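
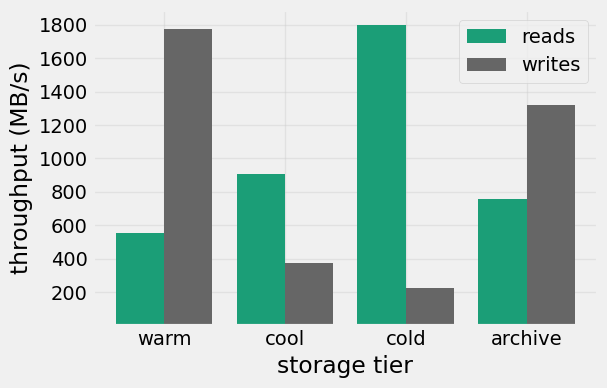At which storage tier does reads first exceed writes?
warm: reads ≈ 600 vs writes ≈ 1800 (not yet); cool: reads ≈ 1000 vs writes ≈ 400 (first crossover).

cool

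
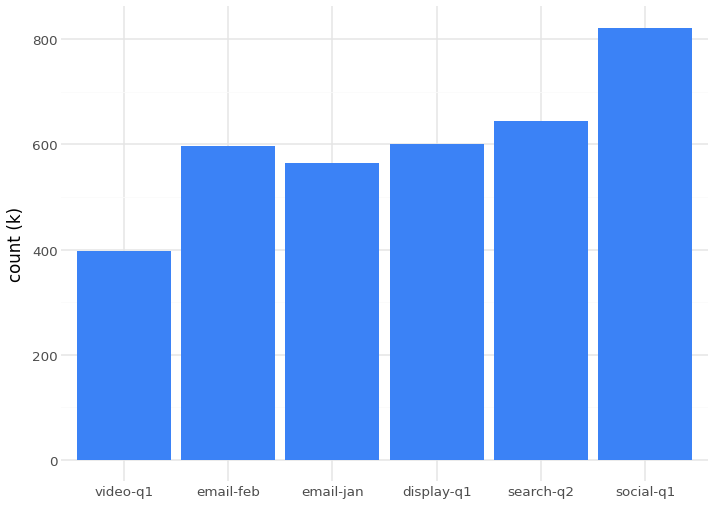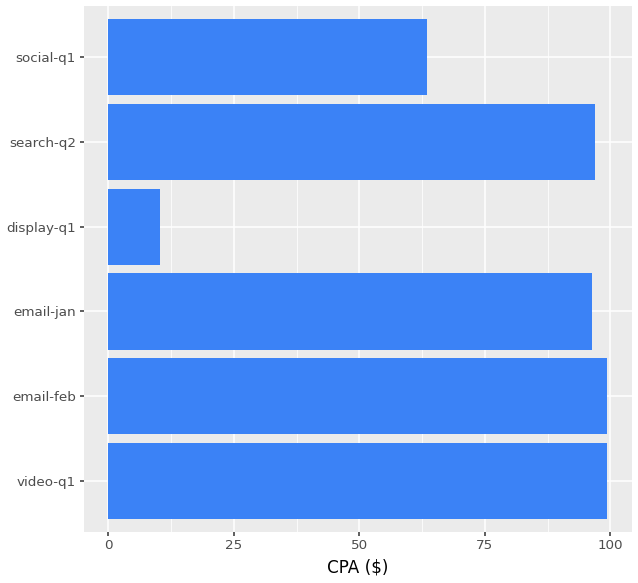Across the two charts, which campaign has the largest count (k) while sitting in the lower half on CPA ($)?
Chart 2 median CPA ($) ≈ 100; below-median campaigns: email-jan, display-q1, social-q1. Among those, social-q1 has the highest count (k) (≈ 800).

social-q1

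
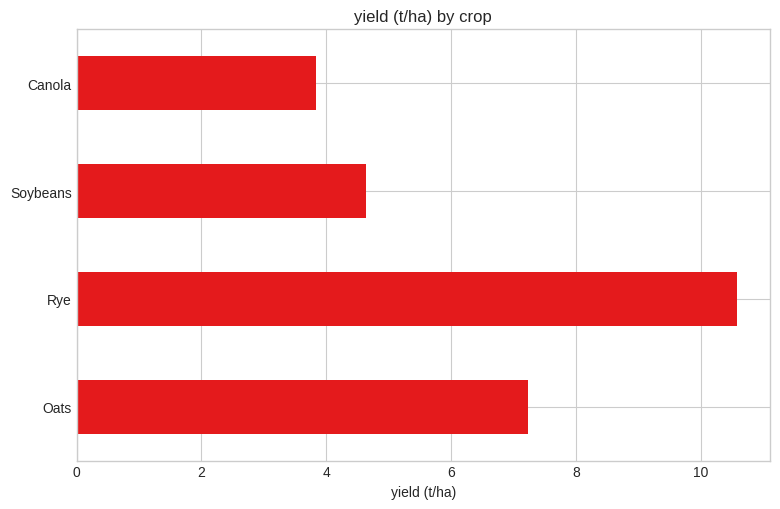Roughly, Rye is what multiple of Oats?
≈ 1.57×

Rye ≈ 11, Oats ≈ 7; 11/7 ≈ 1.57.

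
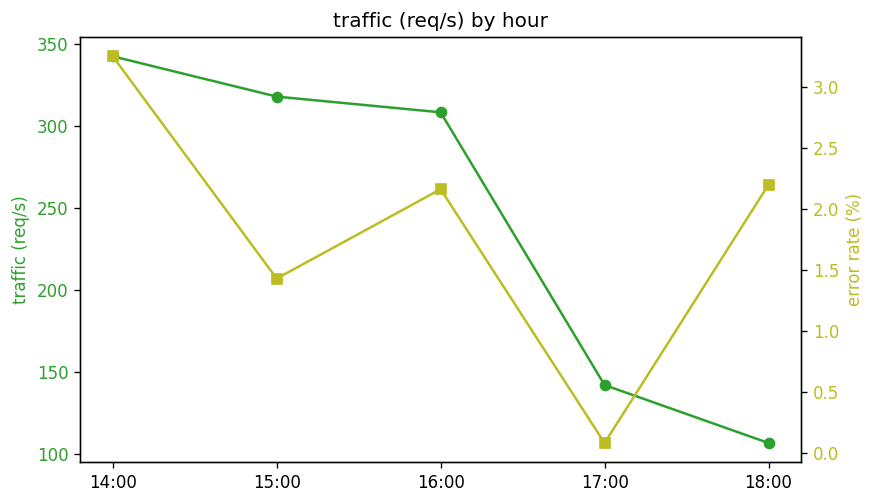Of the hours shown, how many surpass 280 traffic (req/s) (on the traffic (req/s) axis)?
3

Above 280: 14:00, 15:00, 16:00.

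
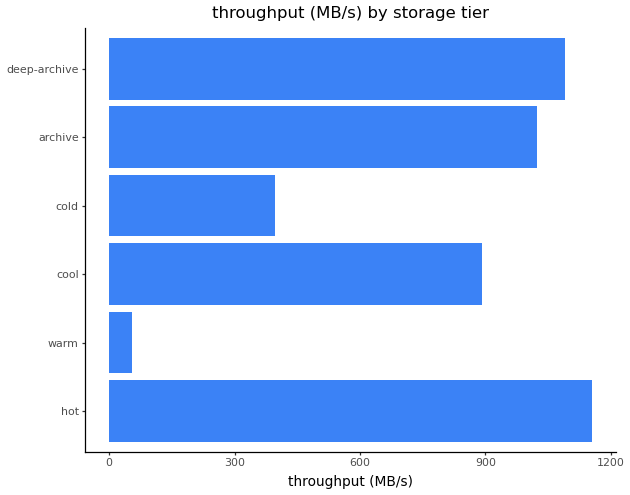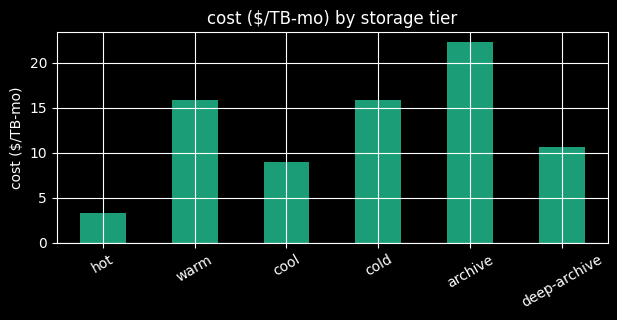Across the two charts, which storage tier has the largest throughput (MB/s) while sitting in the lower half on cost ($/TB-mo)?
Chart 2 median cost ($/TB-mo) ≈ 15; below-median storage tiers: hot, cool, deep-archive. Among those, hot has the highest throughput (MB/s) (≈ 1200).

hot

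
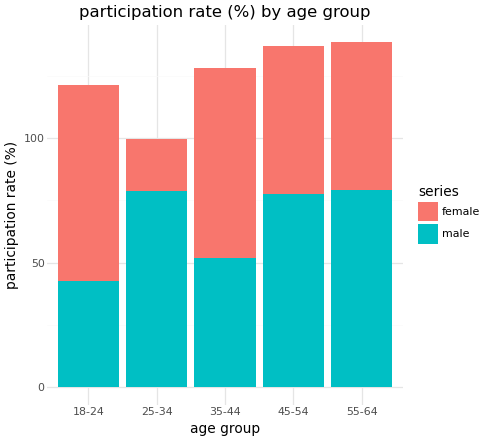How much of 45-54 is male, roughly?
≈ 80

male top ≈ 80, bottom ≈ 0; segment ≈ 80.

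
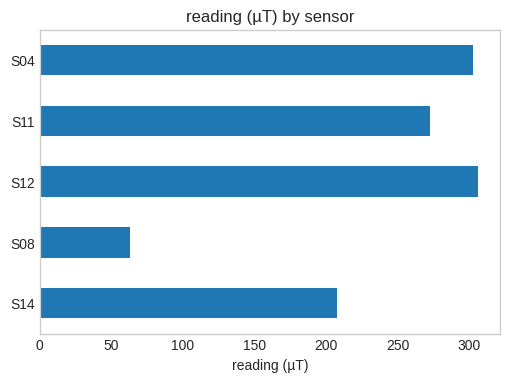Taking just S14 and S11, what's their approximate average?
(200 + 250) / 2 ≈ 225.

≈ 225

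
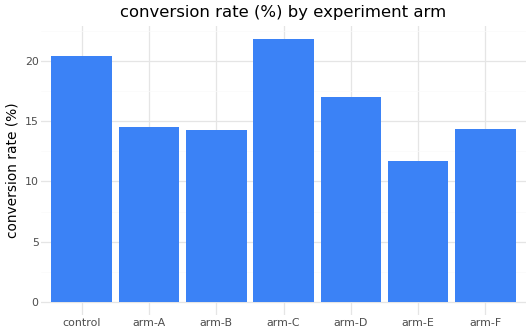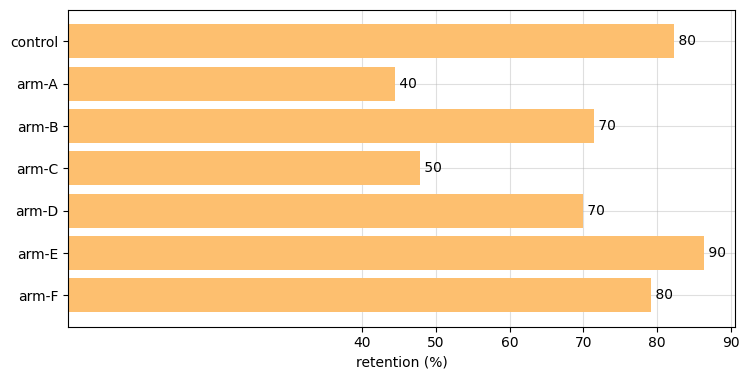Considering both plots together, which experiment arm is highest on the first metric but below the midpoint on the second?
Chart 2 median retention (%) ≈ 70; below-median experiment arms: arm-A, arm-C, arm-D. Among those, arm-C has the highest conversion rate (%) (≈ 20).

arm-C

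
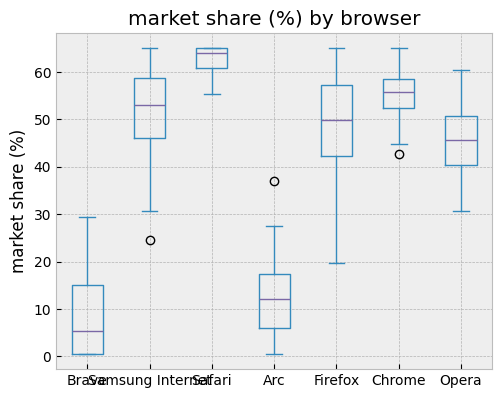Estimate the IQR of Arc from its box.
≈ 10

Q3 ≈ 15, Q1 ≈ 5; IQR ≈ 10.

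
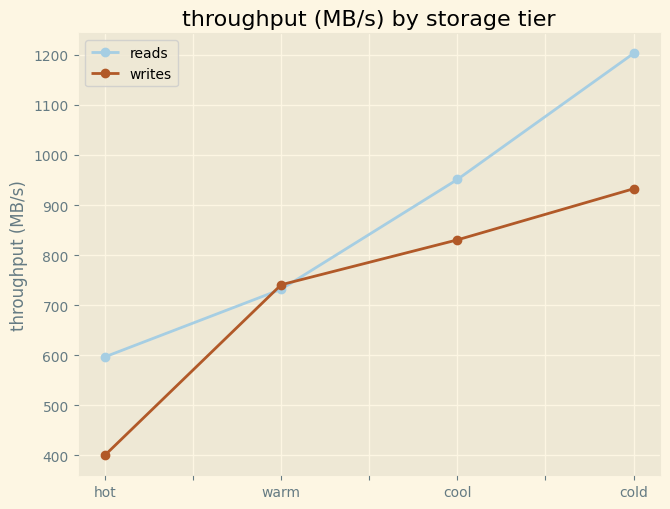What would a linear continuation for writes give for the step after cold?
Last three: 700, 800, 900 → slope ≈ 100/step → next ≈ 1000.

≈ 1000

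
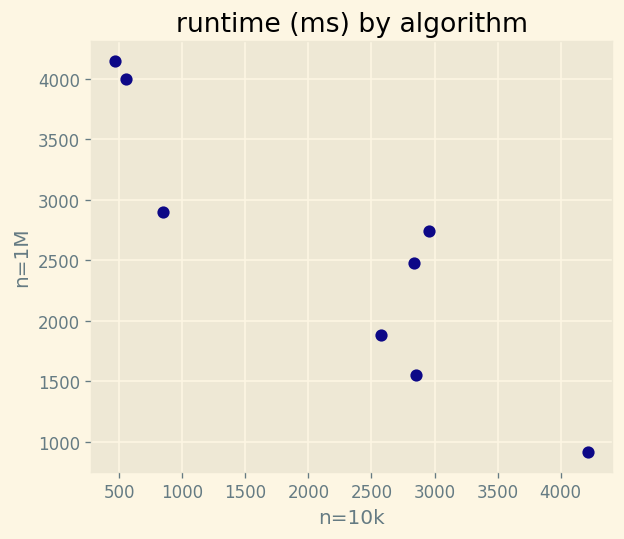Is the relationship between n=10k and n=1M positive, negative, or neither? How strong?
negative, strong

Points are negatively correlated; strong (|r| ≈ 0.9).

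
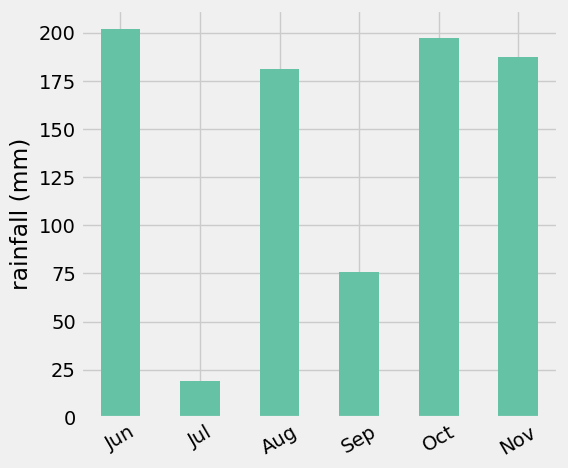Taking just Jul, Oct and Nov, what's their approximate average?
≈ 133

(20 + 200 + 180) / 3 ≈ 133.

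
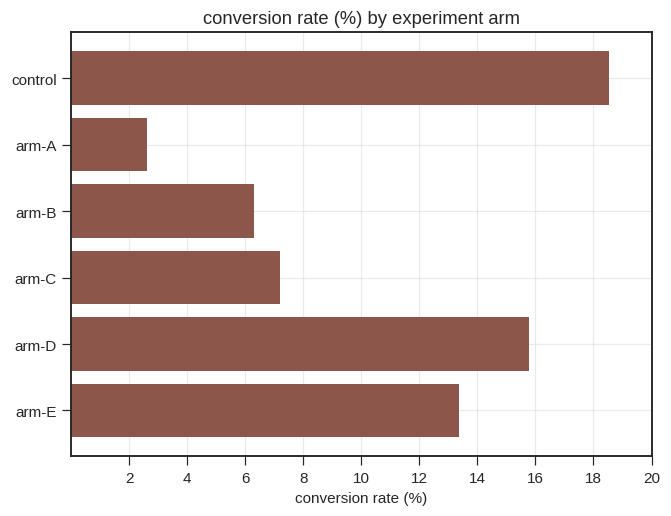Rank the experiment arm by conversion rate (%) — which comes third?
arm-E

Top 4: control ≈ 18, arm-D ≈ 16, arm-E ≈ 14, arm-C ≈ 8.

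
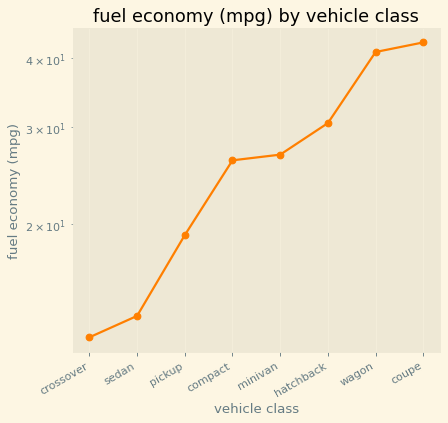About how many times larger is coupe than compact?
coupe ≈ 45, compact ≈ 25; 45/25 ≈ 1.8.

≈ 1.8×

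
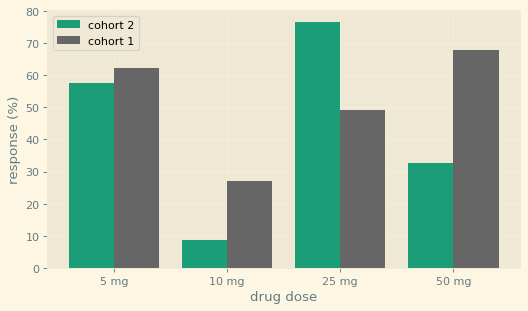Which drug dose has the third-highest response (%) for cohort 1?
Top 4 for cohort 1: 50 mg ≈ 70, 5 mg ≈ 60, 25 mg ≈ 50, 10 mg ≈ 30.

25 mg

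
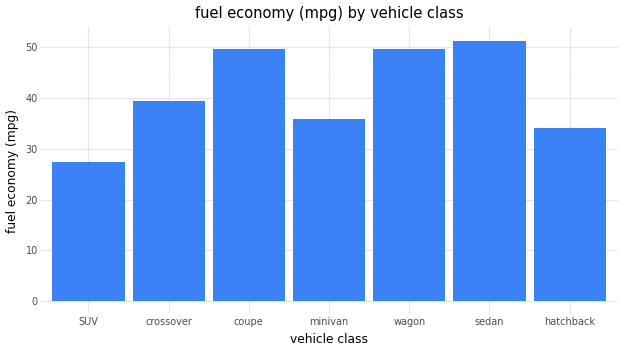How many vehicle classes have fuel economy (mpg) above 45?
Above 45: coupe, wagon, sedan.

3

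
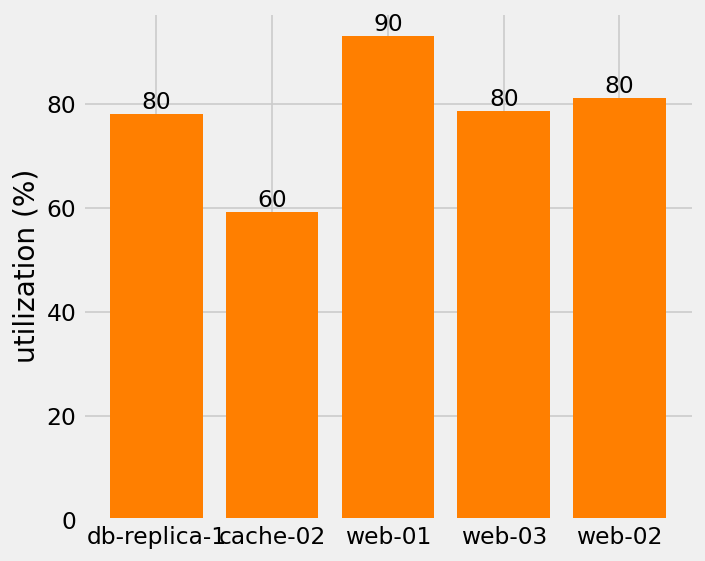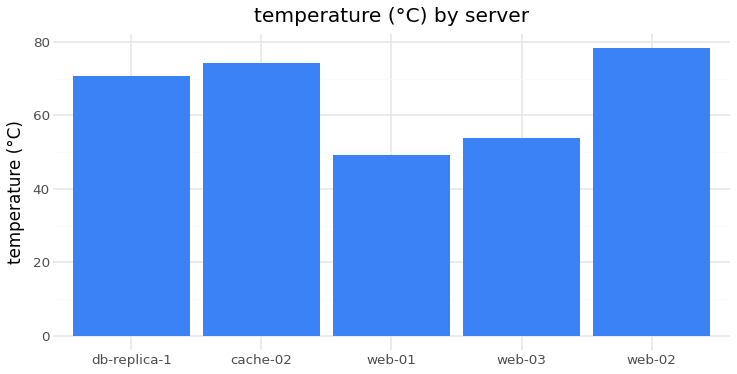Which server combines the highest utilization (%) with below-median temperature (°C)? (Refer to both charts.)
web-01

Chart 2 median temperature (°C) ≈ 70; below-median servers: web-01, web-03. Among those, web-01 has the highest utilization (%) (≈ 90).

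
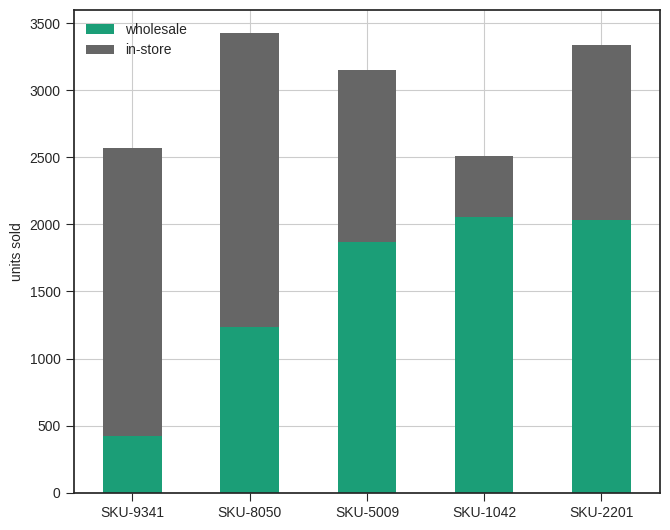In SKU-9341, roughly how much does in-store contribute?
in-store top ≈ 2500, bottom ≈ 500; segment ≈ 2000.

≈ 2000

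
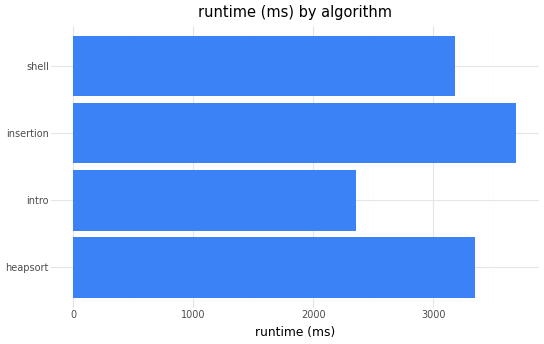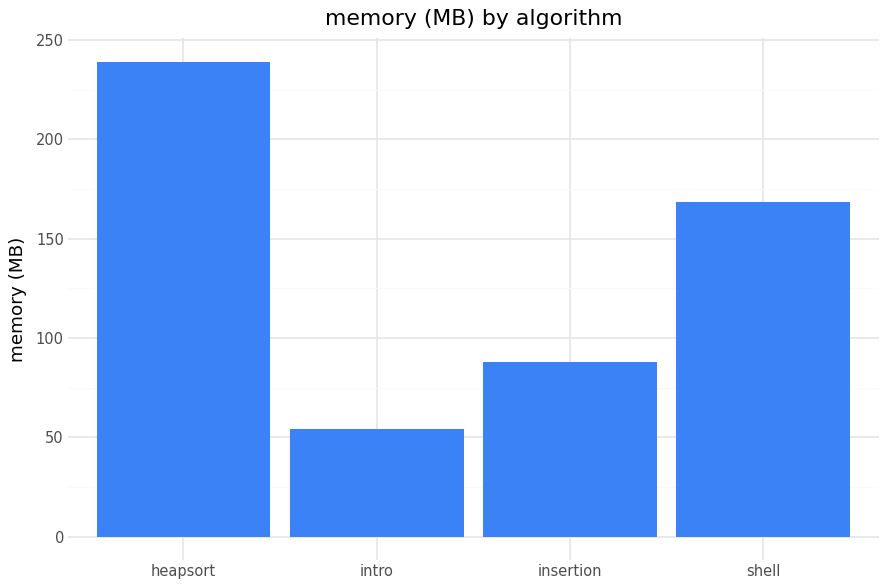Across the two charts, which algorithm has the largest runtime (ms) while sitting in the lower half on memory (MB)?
Chart 2 median memory (MB) ≈ 125; below-median algorithms: intro, insertion. Among those, insertion has the highest runtime (ms) (≈ 3500).

insertion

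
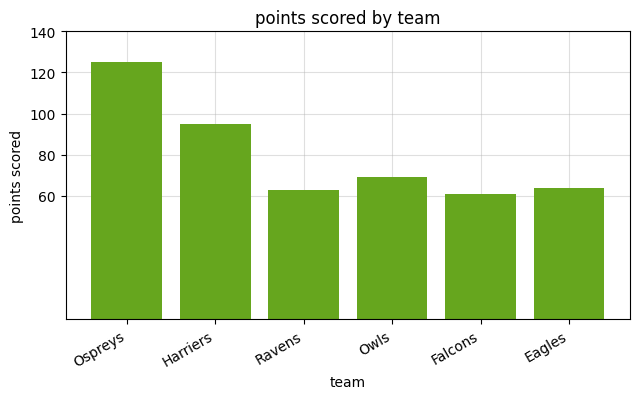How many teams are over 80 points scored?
2

Above 80: Ospreys, Harriers.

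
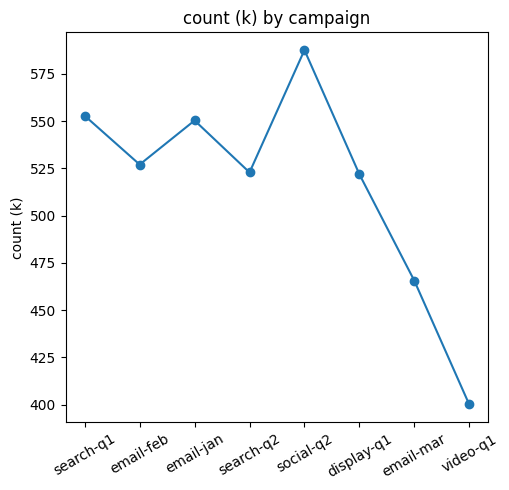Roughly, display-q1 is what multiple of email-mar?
display-q1 ≈ 520, email-mar ≈ 460; 520/460 ≈ 1.13.

≈ 1.13×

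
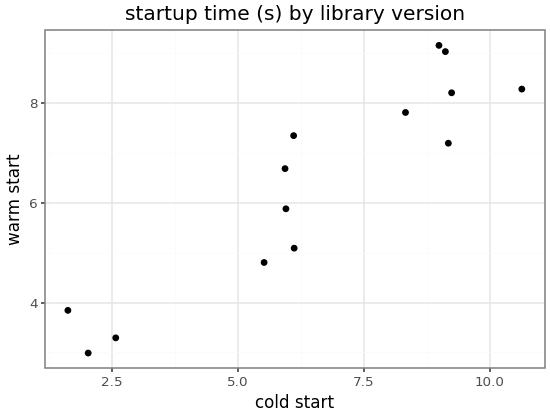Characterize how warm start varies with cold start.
Points are positively correlated; strong (|r| ≈ 0.9).

positive, strong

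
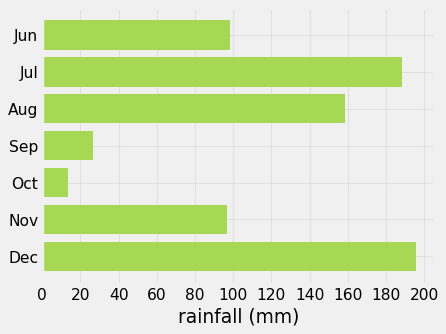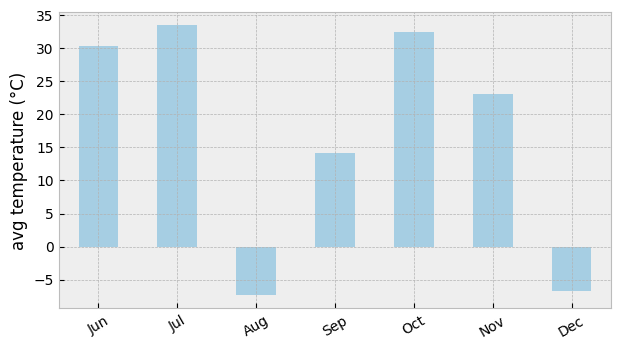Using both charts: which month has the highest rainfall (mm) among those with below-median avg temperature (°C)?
Chart 2 median avg temperature (°C) ≈ 25; below-median months: Aug, Sep, Dec. Among those, Dec has the highest rainfall (mm) (≈ 200).

Dec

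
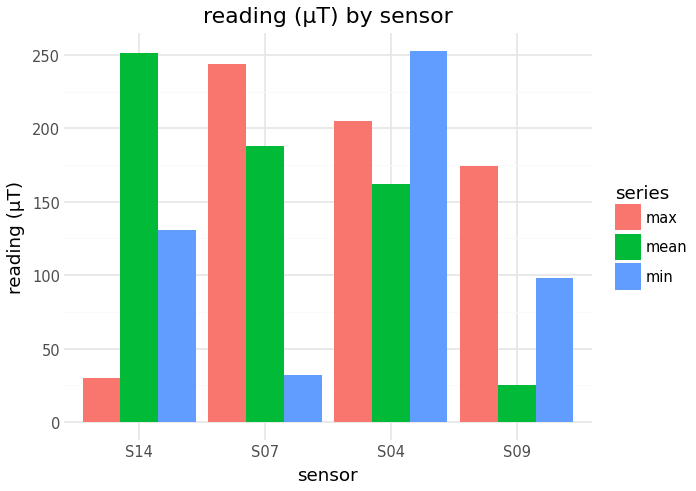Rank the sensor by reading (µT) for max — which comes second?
S04

Top 3 for max: S07 ≈ 250, S04 ≈ 200, S09 ≈ 175.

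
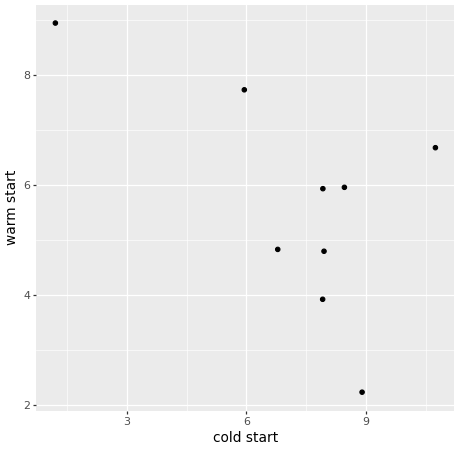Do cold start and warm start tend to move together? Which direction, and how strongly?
negative, moderate

Points are negatively correlated; moderate (|r| ≈ 0.6).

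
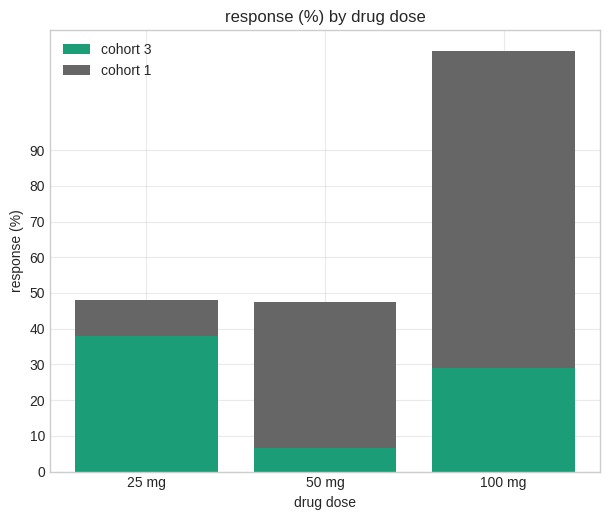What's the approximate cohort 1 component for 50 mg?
≈ 40

cohort 1 top ≈ 50, bottom ≈ 10; segment ≈ 40.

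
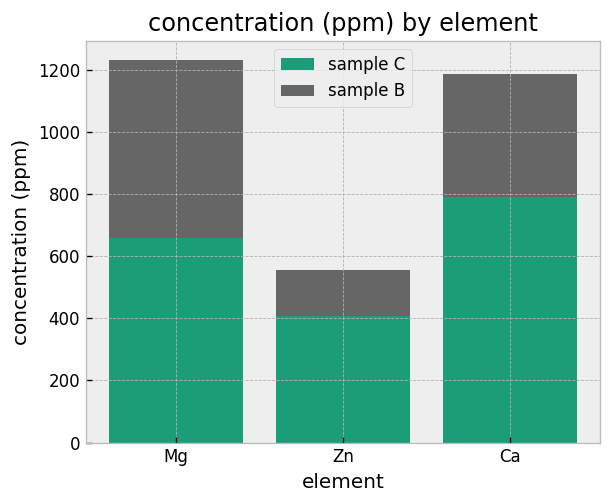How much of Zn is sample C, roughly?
≈ 400

sample C top ≈ 400, bottom ≈ 0; segment ≈ 400.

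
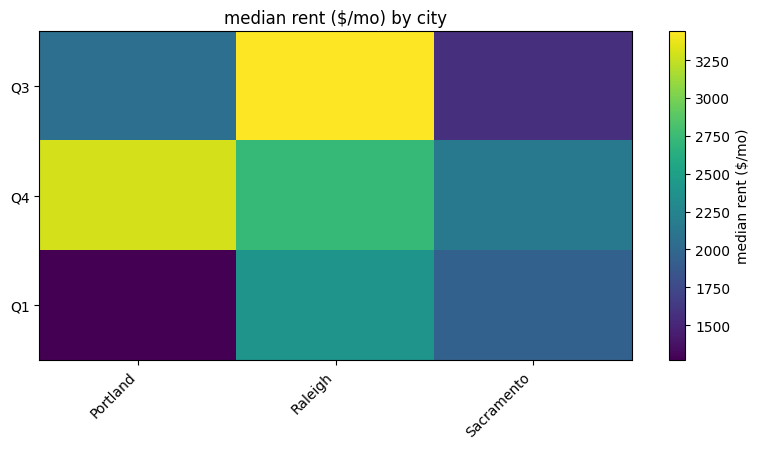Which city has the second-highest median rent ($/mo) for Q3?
Portland

Top 3 for Q3: Raleigh ≈ 3400, Portland ≈ 2000, Sacramento ≈ 1600.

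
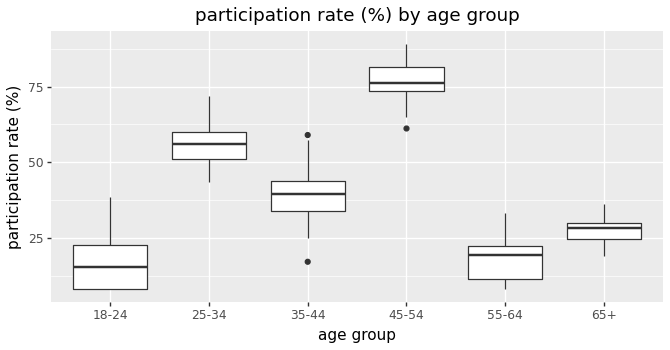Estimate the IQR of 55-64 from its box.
Q3 ≈ 20, Q1 ≈ 10; IQR ≈ 10.

≈ 10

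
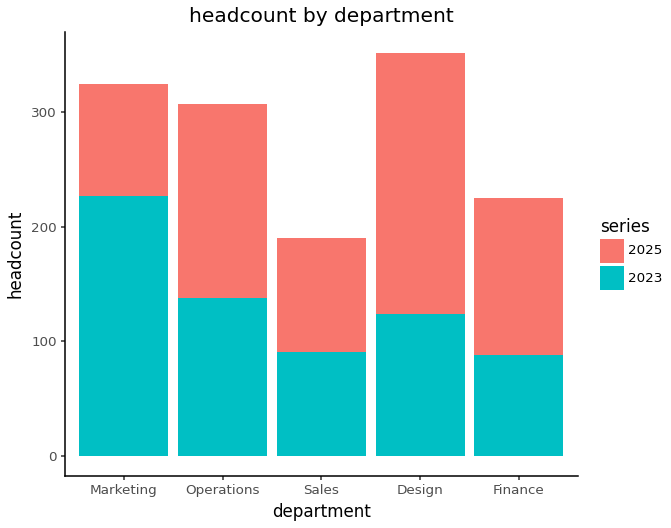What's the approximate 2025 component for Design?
2025 top ≈ 350, bottom ≈ 100; segment ≈ 250.

≈ 250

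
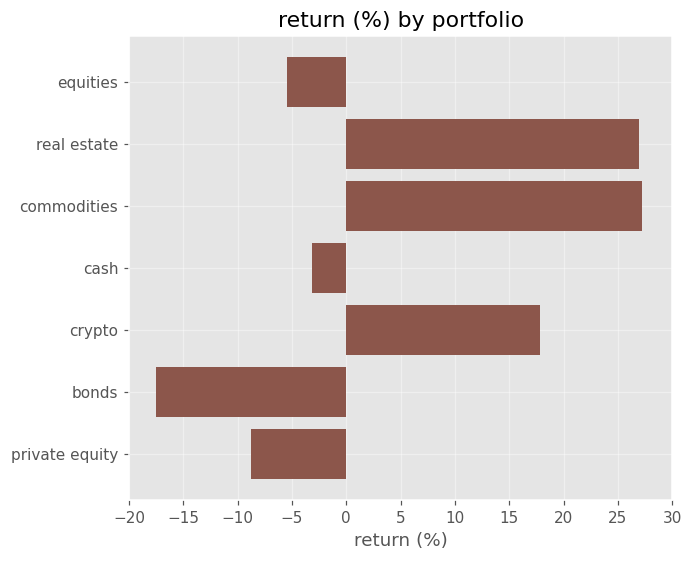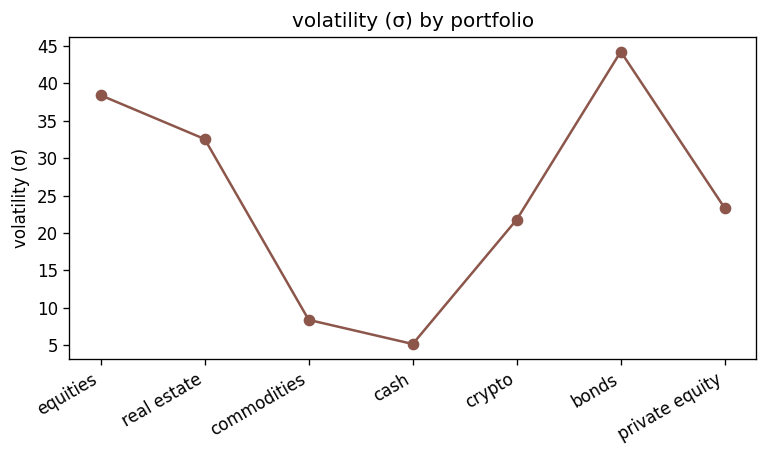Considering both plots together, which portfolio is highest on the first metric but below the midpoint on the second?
commodities

Chart 2 median volatility (σ) ≈ 25; below-median portfolios: commodities, cash, crypto. Among those, commodities has the highest return (%) (≈ 25).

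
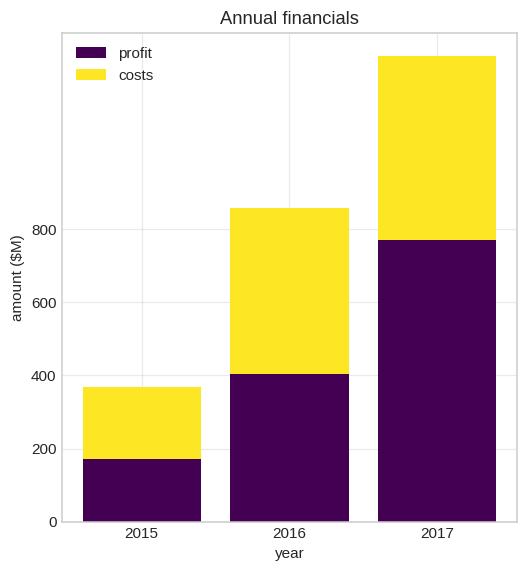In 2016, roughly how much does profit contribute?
profit top ≈ 400, bottom ≈ 0; segment ≈ 400.

≈ 400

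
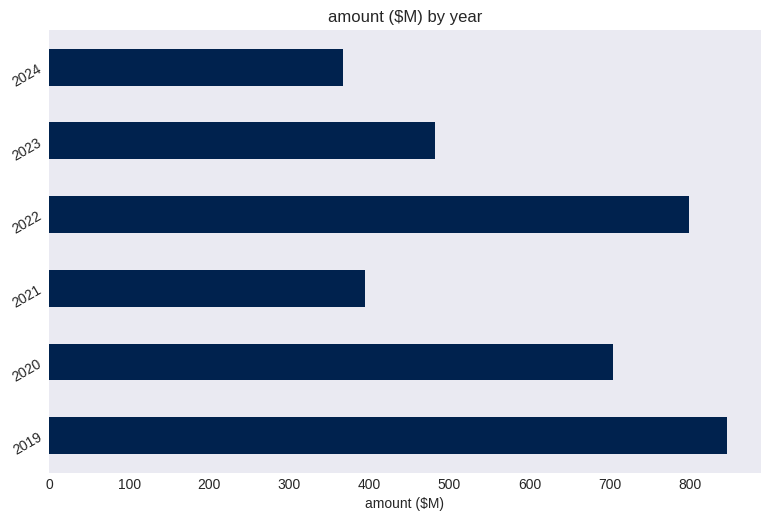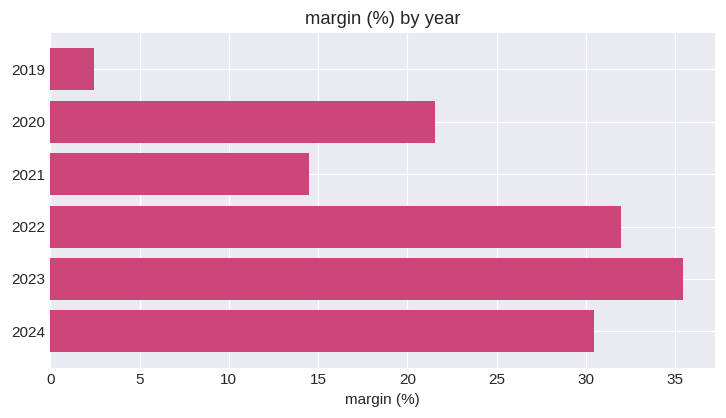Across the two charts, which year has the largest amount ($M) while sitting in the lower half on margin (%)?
2019

Chart 2 median margin (%) ≈ 25; below-median years: 2019, 2020, 2021. Among those, 2019 has the highest amount ($M) (≈ 800).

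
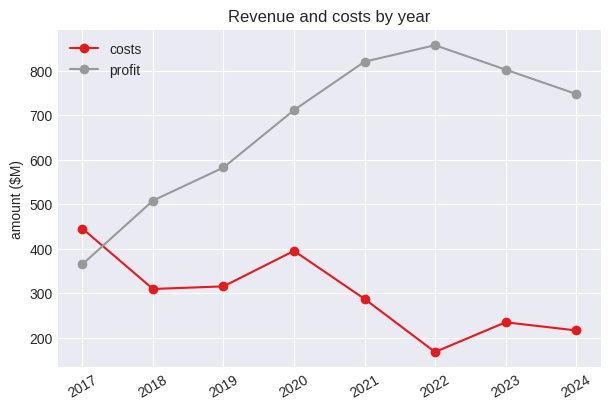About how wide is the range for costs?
Max 2017 ≈ 400, min 2022 ≈ 200; range ≈ 200.

≈ 200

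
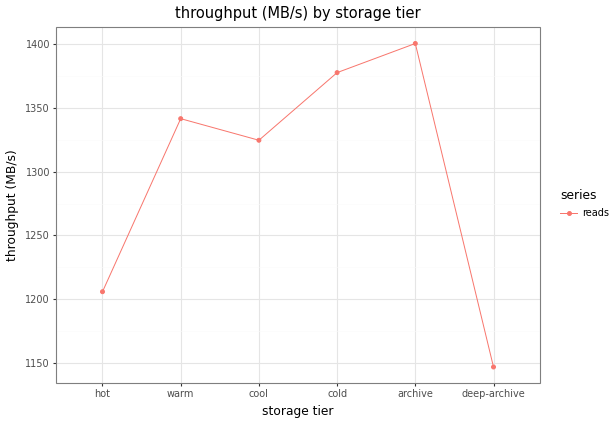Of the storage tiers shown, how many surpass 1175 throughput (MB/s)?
Above 1175: hot, warm, cool, cold, archive.

5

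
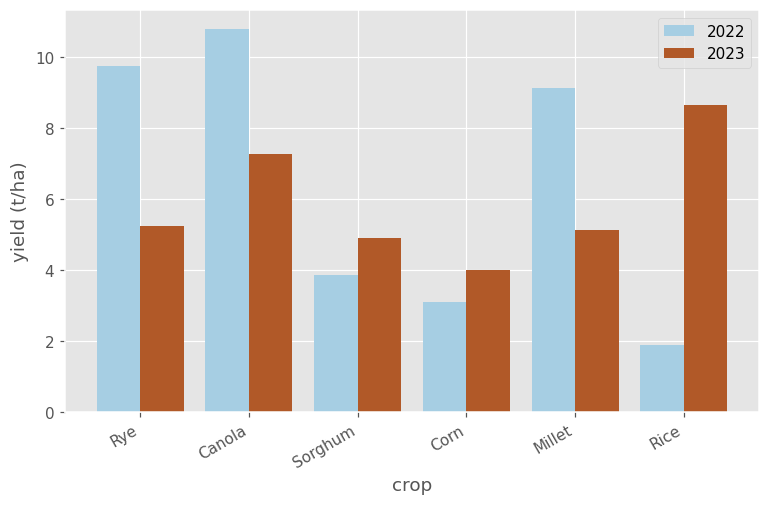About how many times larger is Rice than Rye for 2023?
Rice ≈ 9, Rye ≈ 5; 9/5 ≈ 1.8.

≈ 1.8×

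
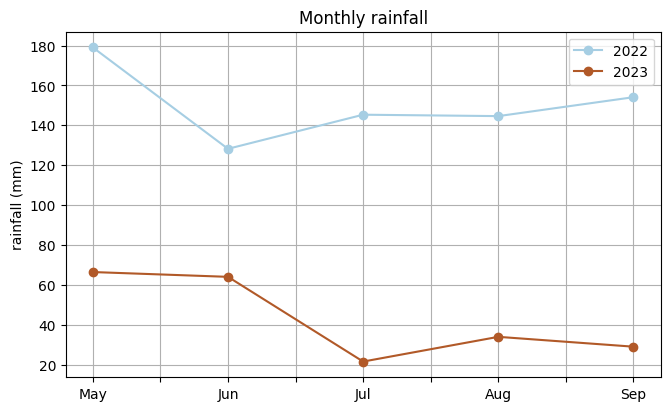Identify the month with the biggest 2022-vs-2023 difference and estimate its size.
Sep: 2022 ≈ 160, 2023 ≈ 20 → gap ≈ 140. Next-largest (Jul) is only ≈ 120.

Sep, ≈ 140 mm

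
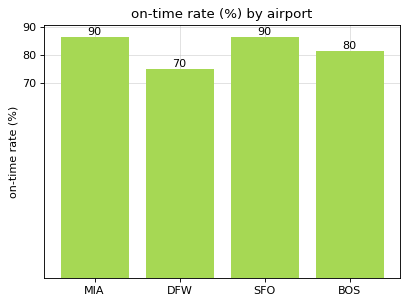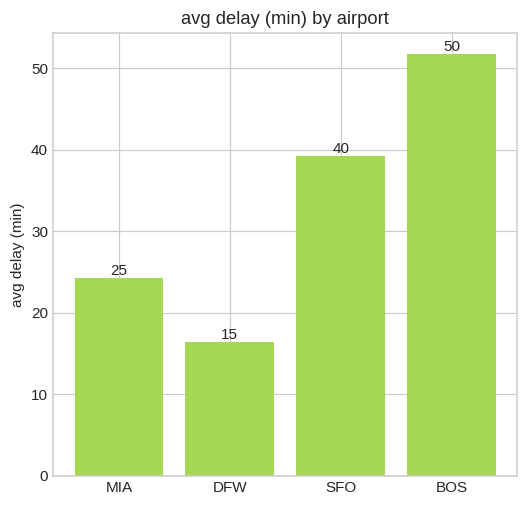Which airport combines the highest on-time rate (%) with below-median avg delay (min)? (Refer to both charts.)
MIA

Chart 2 median avg delay (min) ≈ 30; below-median airports: MIA, DFW. Among those, MIA has the highest on-time rate (%) (≈ 90).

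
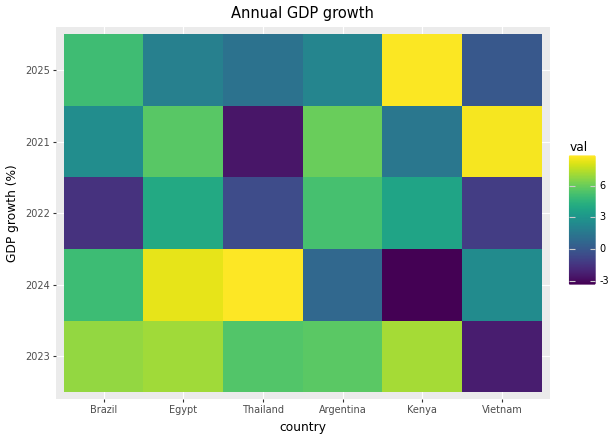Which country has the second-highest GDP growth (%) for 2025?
Top 3 for 2025: Kenya ≈ 8, Brazil ≈ 6, Argentina ≈ 2.

Brazil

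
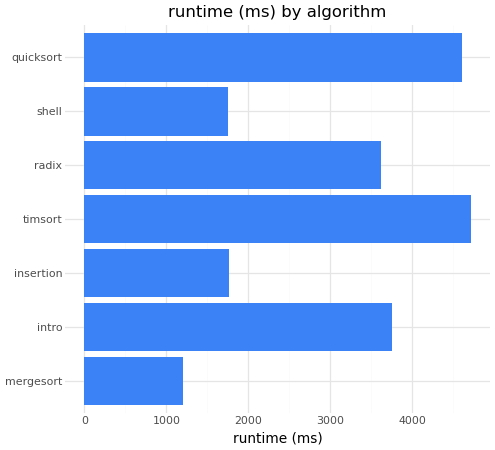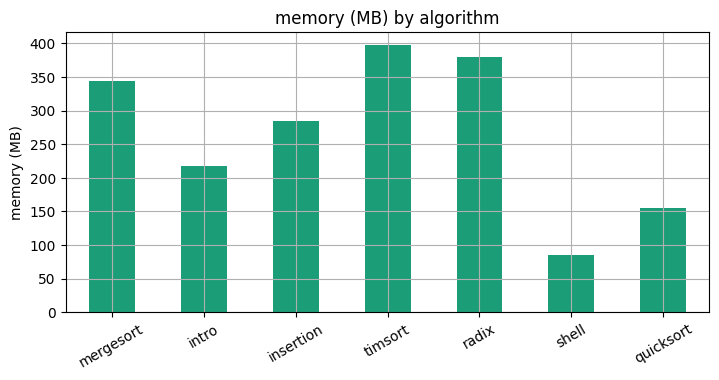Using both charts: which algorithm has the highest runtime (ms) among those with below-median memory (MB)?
quicksort

Chart 2 median memory (MB) ≈ 300; below-median algorithms: intro, shell, quicksort. Among those, quicksort has the highest runtime (ms) (≈ 4500).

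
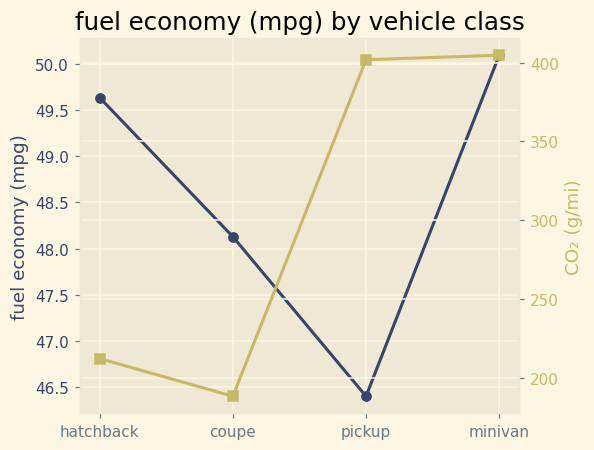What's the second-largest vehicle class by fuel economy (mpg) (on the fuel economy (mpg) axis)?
Top 3 (on the fuel economy (mpg) axis): minivan ≈ 50.0, hatchback ≈ 49.5, coupe ≈ 48.0.

hatchback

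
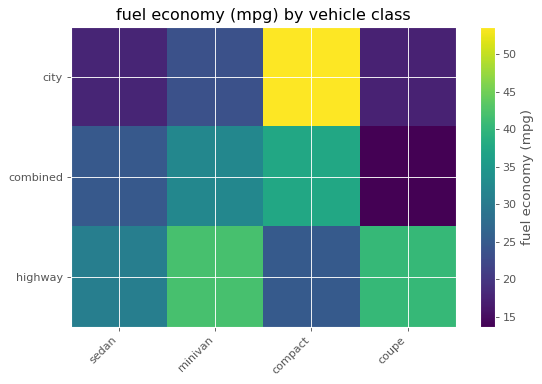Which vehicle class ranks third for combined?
sedan

Top 4 for combined: compact ≈ 40, minivan ≈ 30, sedan ≈ 25, coupe ≈ 15.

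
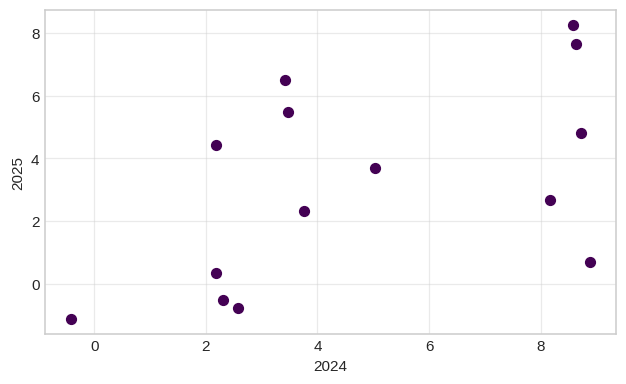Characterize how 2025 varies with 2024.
Points are positively correlated; moderate (|r| ≈ 0.5).

positive, moderate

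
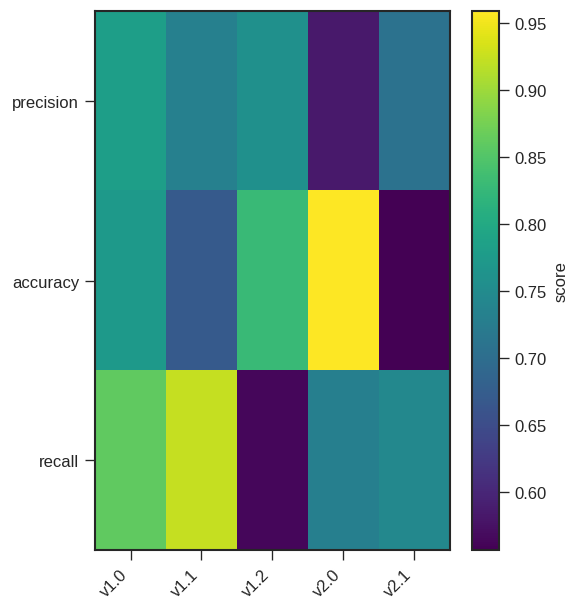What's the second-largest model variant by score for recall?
Top 3 for recall: v1.1 ≈ 0.90, v1.0 ≈ 0.85, v2.1 ≈ 0.75.

v1.0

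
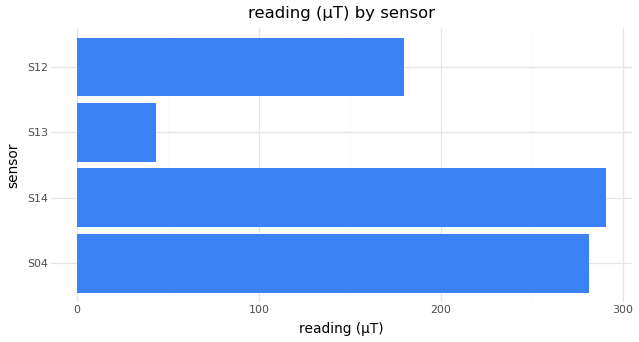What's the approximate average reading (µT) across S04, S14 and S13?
(275 + 300 + 50) / 3 ≈ 208.

≈ 208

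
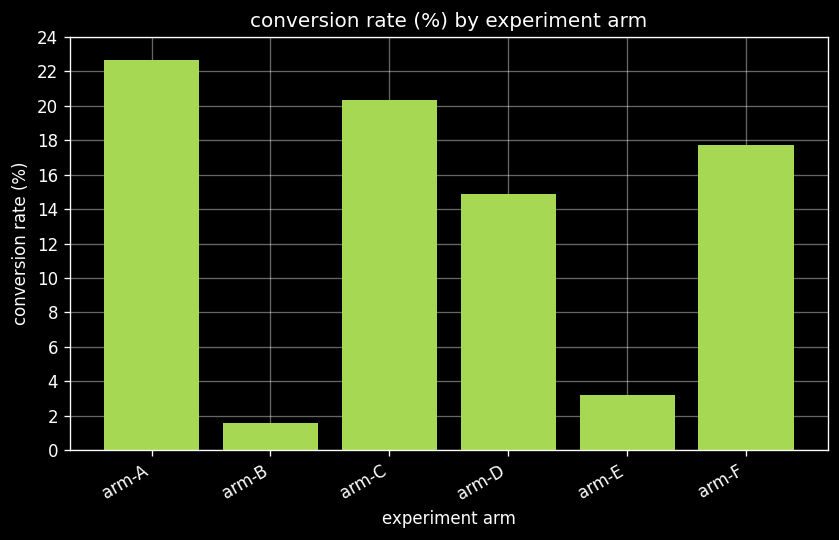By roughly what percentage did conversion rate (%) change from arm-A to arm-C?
arm-A ≈ 22, arm-C ≈ 20; (20 − 22) / 22 ≈ -9.1%.

≈ -9.1%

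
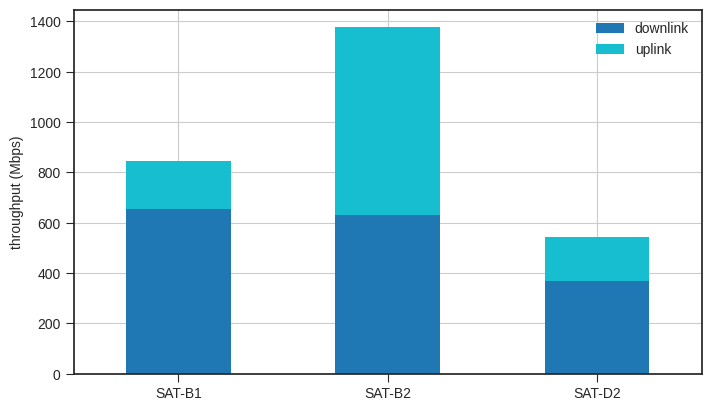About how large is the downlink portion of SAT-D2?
≈ 400

downlink top ≈ 400, bottom ≈ 0; segment ≈ 400.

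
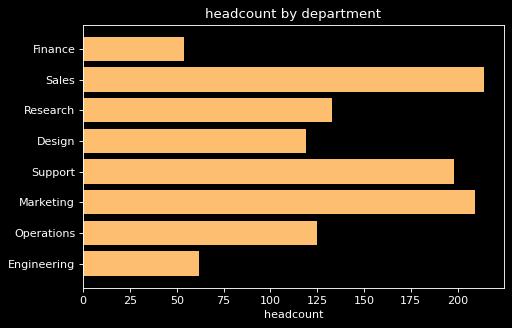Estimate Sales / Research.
≈ 1.57×

Sales ≈ 220, Research ≈ 140; 220/140 ≈ 1.57.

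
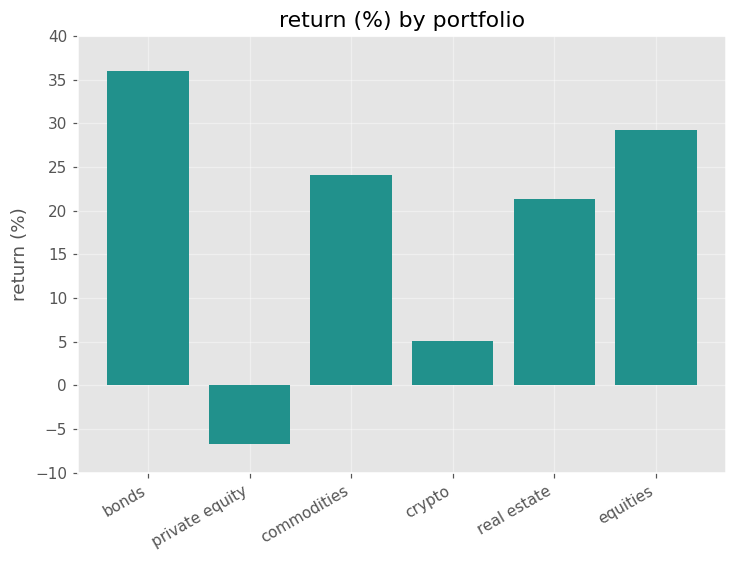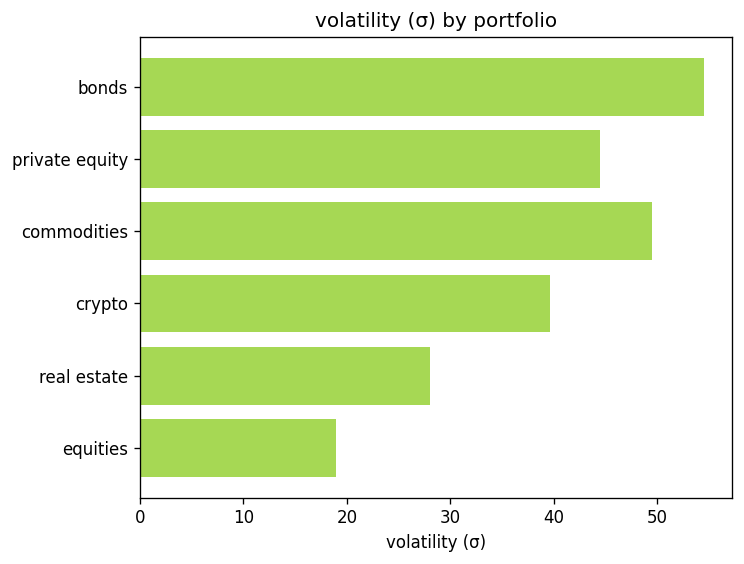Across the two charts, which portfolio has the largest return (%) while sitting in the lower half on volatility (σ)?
equities

Chart 2 median volatility (σ) ≈ 40; below-median portfolios: crypto, real estate, equities. Among those, equities has the highest return (%) (≈ 30).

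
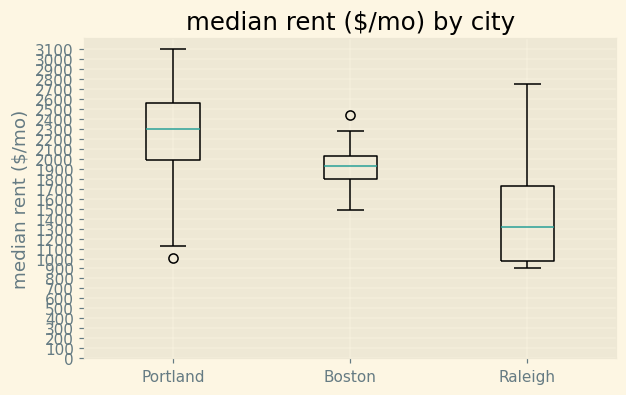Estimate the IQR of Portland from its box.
≈ 600

Q3 ≈ 2600, Q1 ≈ 2000; IQR ≈ 600.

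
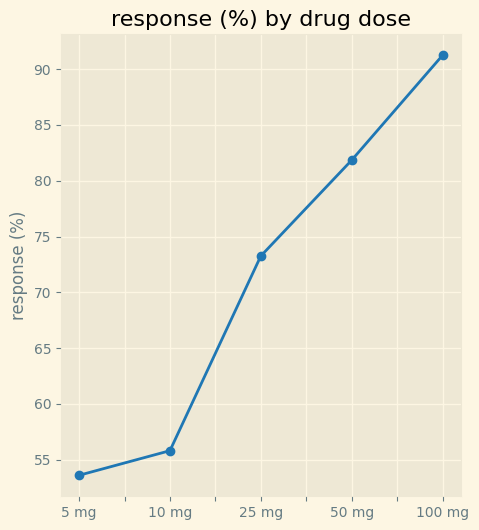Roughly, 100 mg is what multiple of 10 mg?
≈ 1.64×

100 mg ≈ 90, 10 mg ≈ 55; 90/55 ≈ 1.64.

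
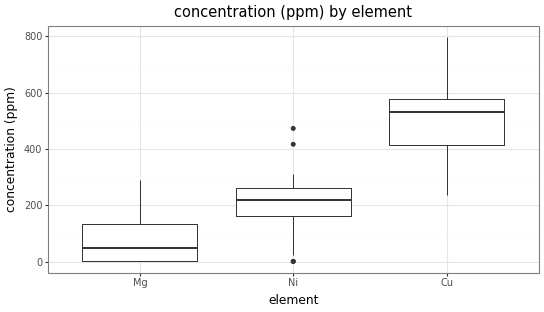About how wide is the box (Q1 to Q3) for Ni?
≈ 100

Q3 ≈ 250, Q1 ≈ 150; IQR ≈ 100.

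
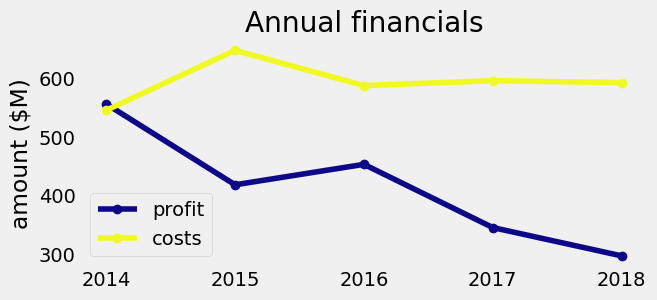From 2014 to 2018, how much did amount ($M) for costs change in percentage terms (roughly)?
2014 ≈ 550, 2018 ≈ 600; (600 − 550) / 550 ≈ +9.1%.

≈ +9.1%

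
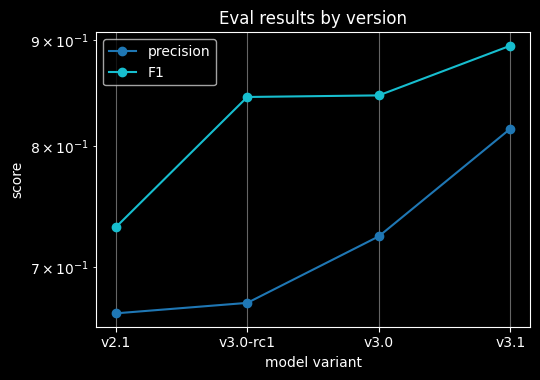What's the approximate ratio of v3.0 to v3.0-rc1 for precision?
v3.0 ≈ 0.72, v3.0-rc1 ≈ 0.68; 0.72/0.68 ≈ 1.06.

≈ 1.06×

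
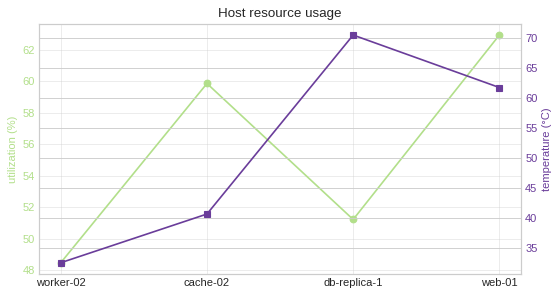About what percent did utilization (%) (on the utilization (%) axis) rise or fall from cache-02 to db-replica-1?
≈ -13.3%

cache-02 ≈ 60, db-replica-1 ≈ 52; (52 − 60) / 60 ≈ -13.3%.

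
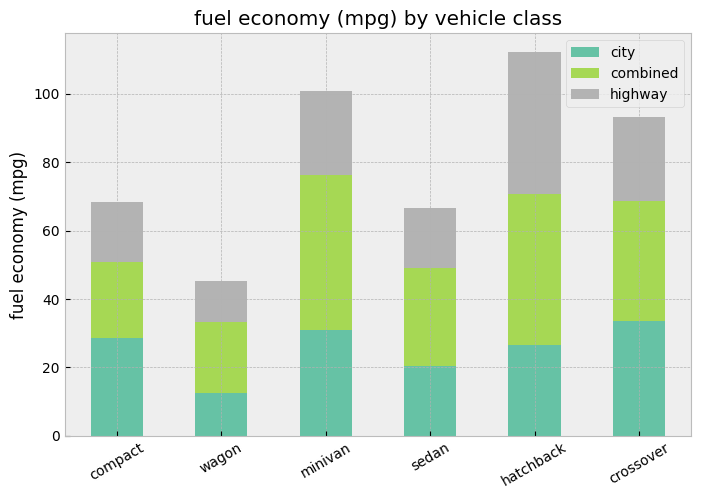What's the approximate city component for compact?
≈ 30

city top ≈ 30, bottom ≈ 0; segment ≈ 30.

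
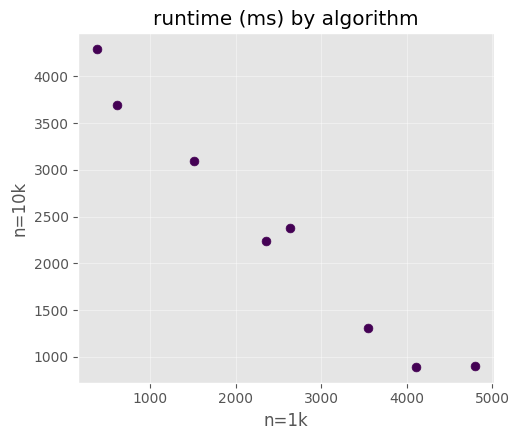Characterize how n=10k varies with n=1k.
negative, strong

Points are negatively correlated; strong (|r| ≈ 1.0).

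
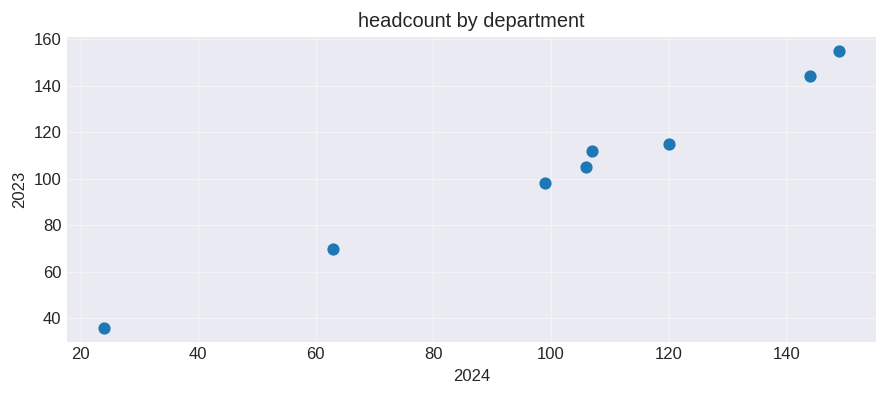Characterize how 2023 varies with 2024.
Points are positively correlated; strong (|r| ≈ 1.0).

positive, strong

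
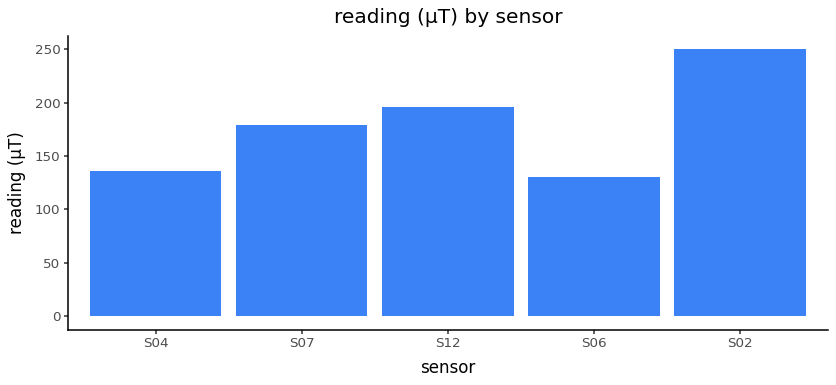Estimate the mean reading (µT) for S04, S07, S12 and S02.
(125 + 175 + 200 + 250) / 4 ≈ 188.

≈ 188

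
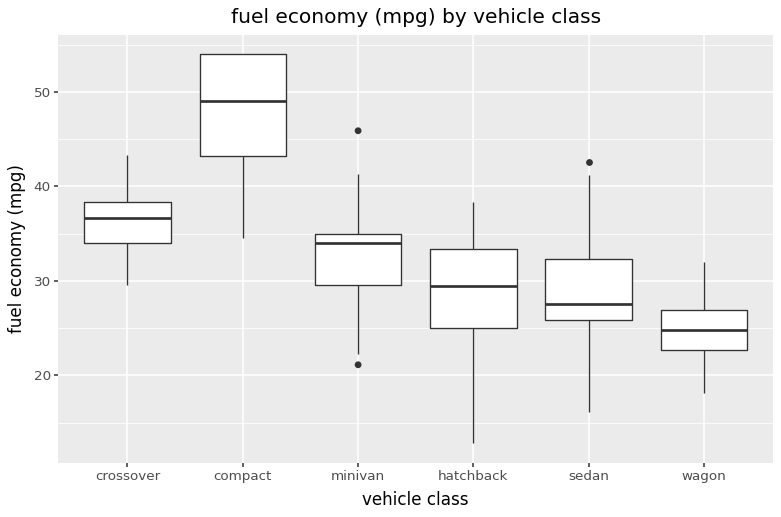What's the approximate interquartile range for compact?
Q3 ≈ 55, Q1 ≈ 45; IQR ≈ 10.

≈ 10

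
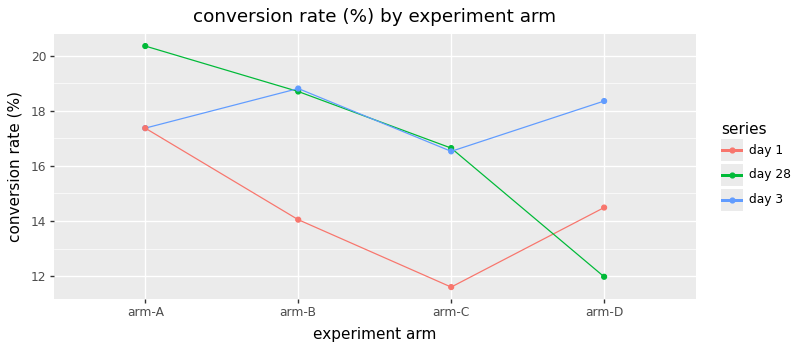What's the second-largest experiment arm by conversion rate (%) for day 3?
Top 3 for day 3: arm-B ≈ 19, arm-D ≈ 18, arm-A ≈ 17.

arm-D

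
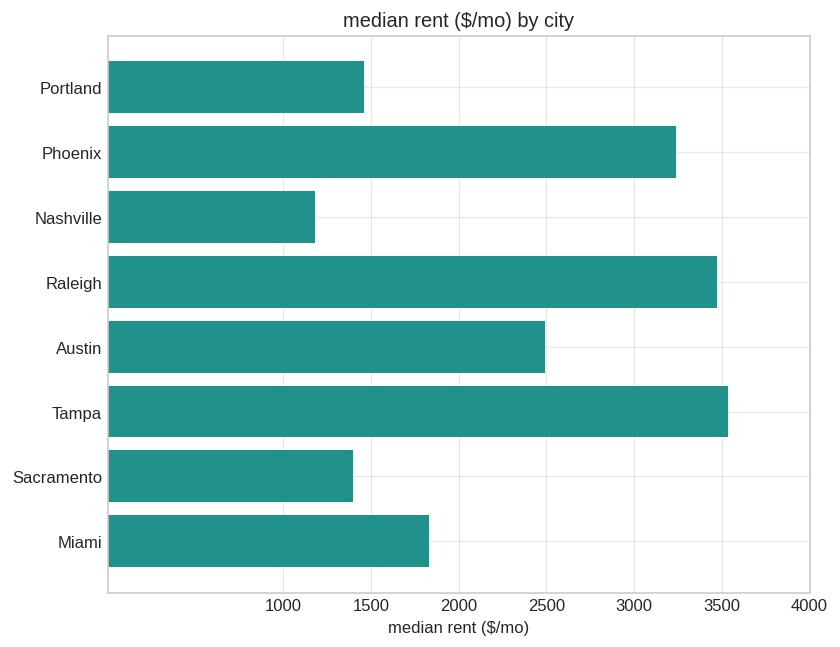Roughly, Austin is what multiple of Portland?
≈ 1.67×

Austin ≈ 2500, Portland ≈ 1500; 2500/1500 ≈ 1.67.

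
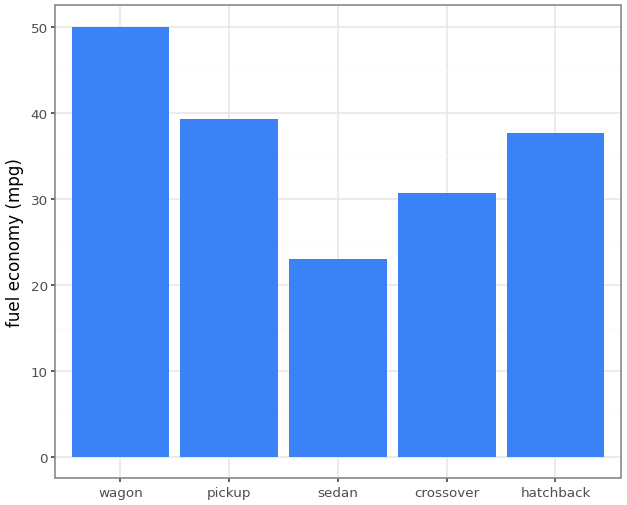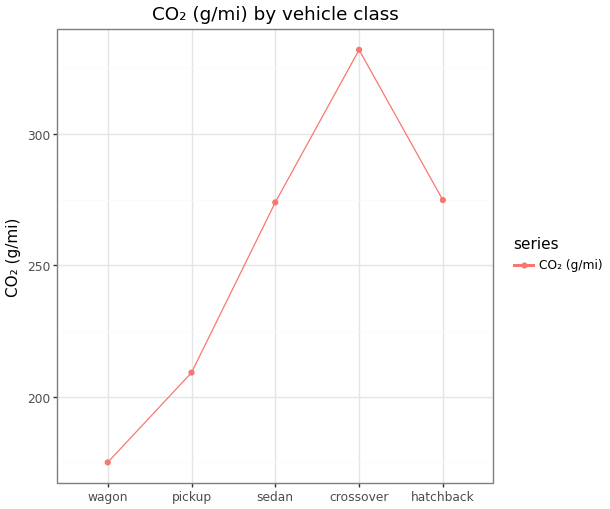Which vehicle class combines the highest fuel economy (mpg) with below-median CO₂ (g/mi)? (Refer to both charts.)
Chart 2 median CO₂ (g/mi) ≈ 250; below-median vehicle classes: wagon, pickup. Among those, wagon has the highest fuel economy (mpg) (≈ 50).

wagon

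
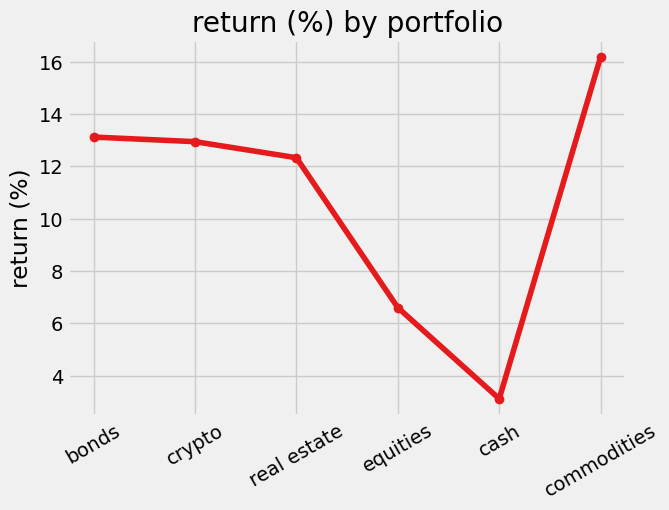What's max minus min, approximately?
Max commodities ≈ 16, min cash ≈ 4; range ≈ 12.

≈ 12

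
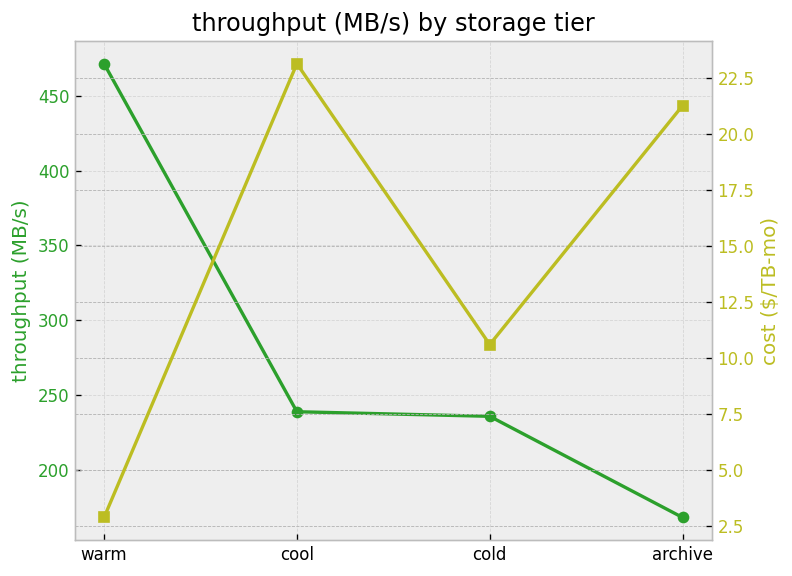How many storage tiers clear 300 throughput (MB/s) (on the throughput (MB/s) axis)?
1

Above 300: warm.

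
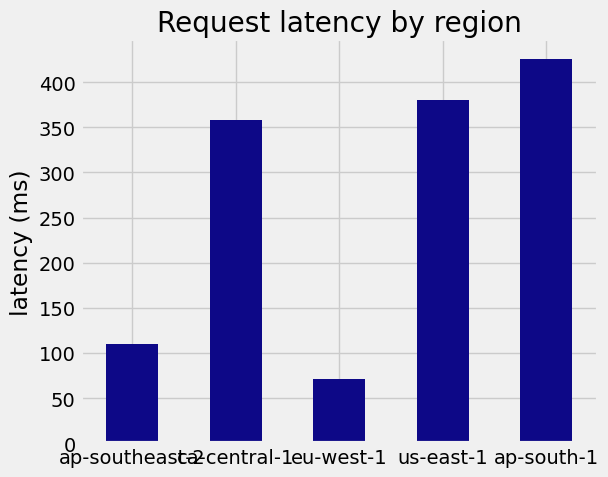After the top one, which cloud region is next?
Top 3: ap-south-1 ≈ 450, us-east-1 ≈ 400, ca-central-1 ≈ 350.

us-east-1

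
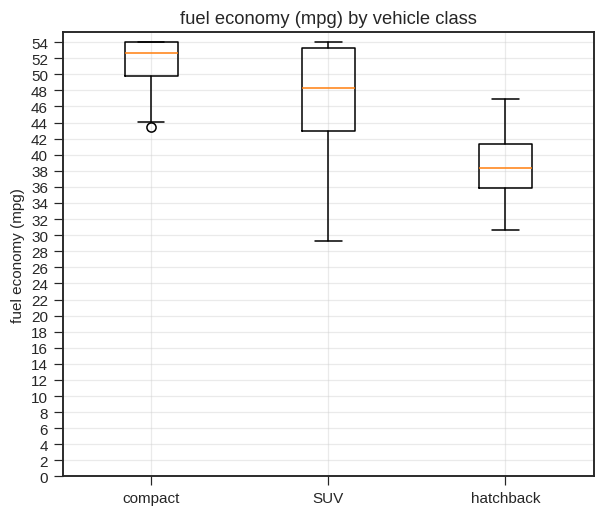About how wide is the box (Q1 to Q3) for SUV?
Q3 ≈ 54, Q1 ≈ 42; IQR ≈ 12.

≈ 12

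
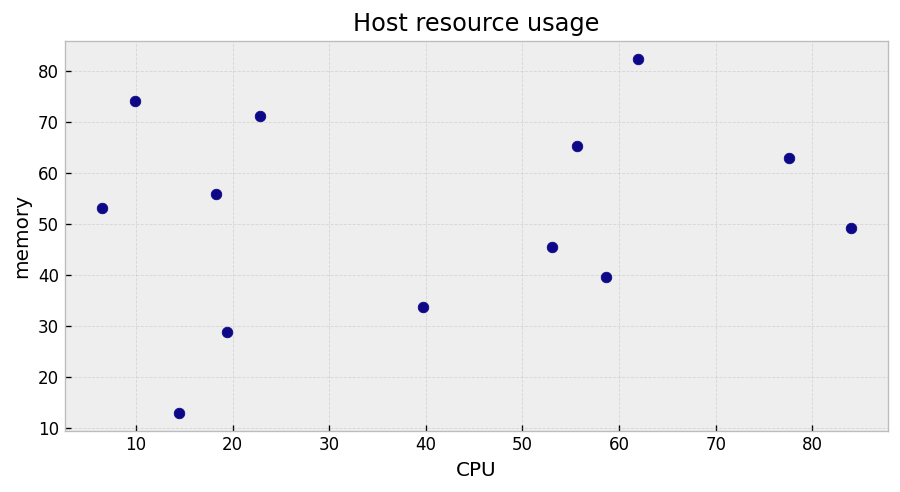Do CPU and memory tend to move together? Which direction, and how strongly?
no clear correlation

Points are roughly uncorrelated; weak (|r| ≈ 0.2).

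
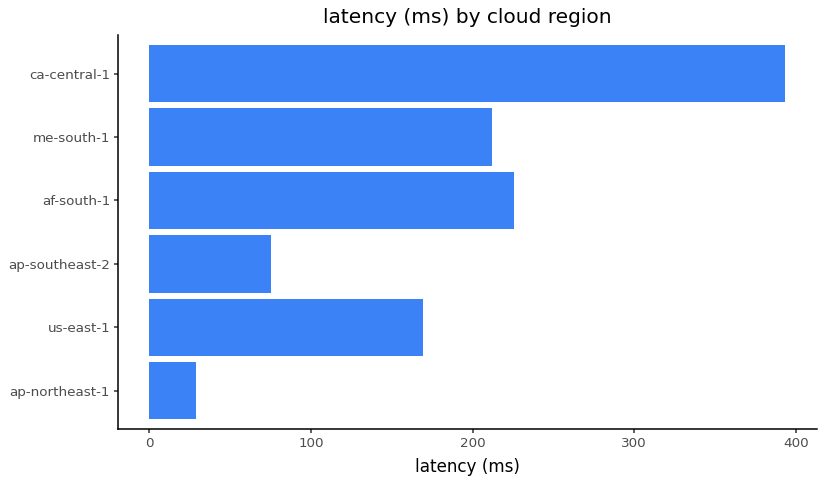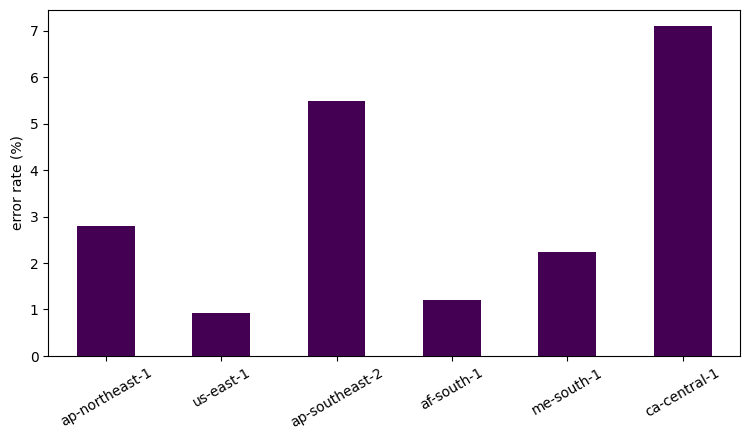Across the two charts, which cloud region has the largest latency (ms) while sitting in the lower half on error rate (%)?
af-south-1

Chart 2 median error rate (%) ≈ 3; below-median cloud regions: us-east-1, af-south-1, me-south-1. Among those, af-south-1 has the highest latency (ms) (≈ 250).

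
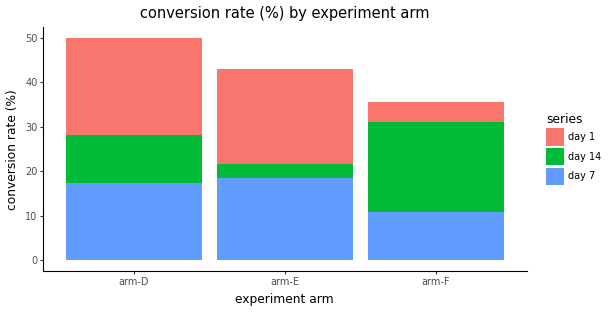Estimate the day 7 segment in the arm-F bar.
day 7 top ≈ 10, bottom ≈ 0; segment ≈ 10.

≈ 10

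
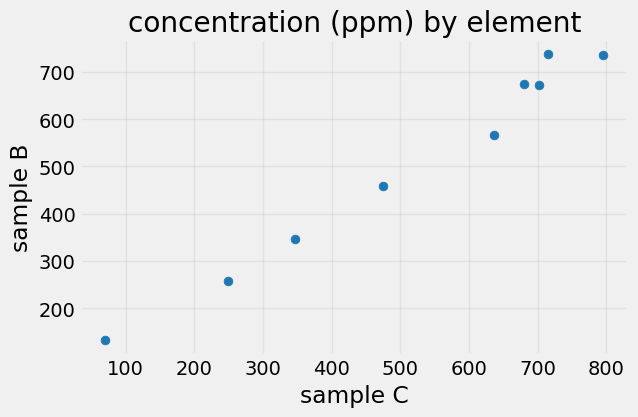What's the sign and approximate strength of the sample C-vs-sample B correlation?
positive, strong

Points are positively correlated; strong (|r| ≈ 1.0).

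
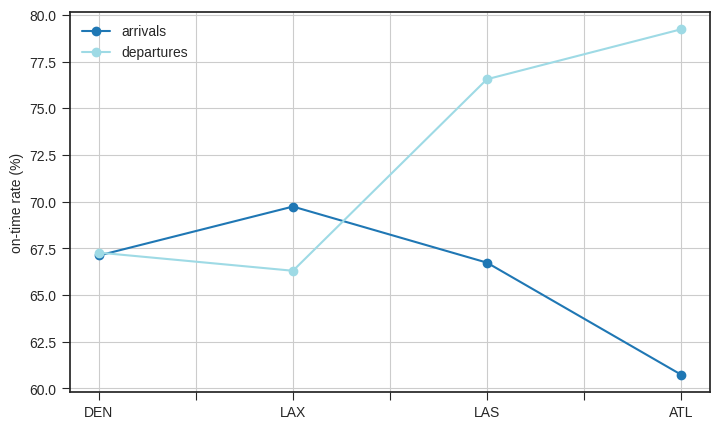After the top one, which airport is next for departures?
LAS

Top 3 for departures: ATL ≈ 80, LAS ≈ 76, DEN ≈ 68.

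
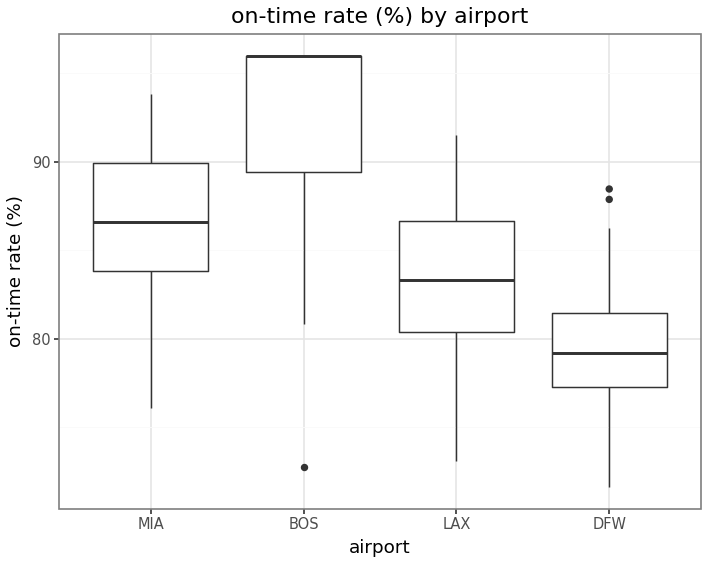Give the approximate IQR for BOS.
≈ 6

Q3 ≈ 96, Q1 ≈ 90; IQR ≈ 6.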